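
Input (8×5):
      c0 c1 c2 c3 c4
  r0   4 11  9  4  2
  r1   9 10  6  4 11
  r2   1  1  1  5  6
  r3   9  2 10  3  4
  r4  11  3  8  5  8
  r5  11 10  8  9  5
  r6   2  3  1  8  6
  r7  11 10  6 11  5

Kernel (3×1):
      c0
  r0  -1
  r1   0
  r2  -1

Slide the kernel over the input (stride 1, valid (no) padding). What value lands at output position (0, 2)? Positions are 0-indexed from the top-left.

The receptive field on the input at this output position is [9 / 6 / 1]. Elementwise product with the kernel and sum: 9·-1 + 1·-1.

-10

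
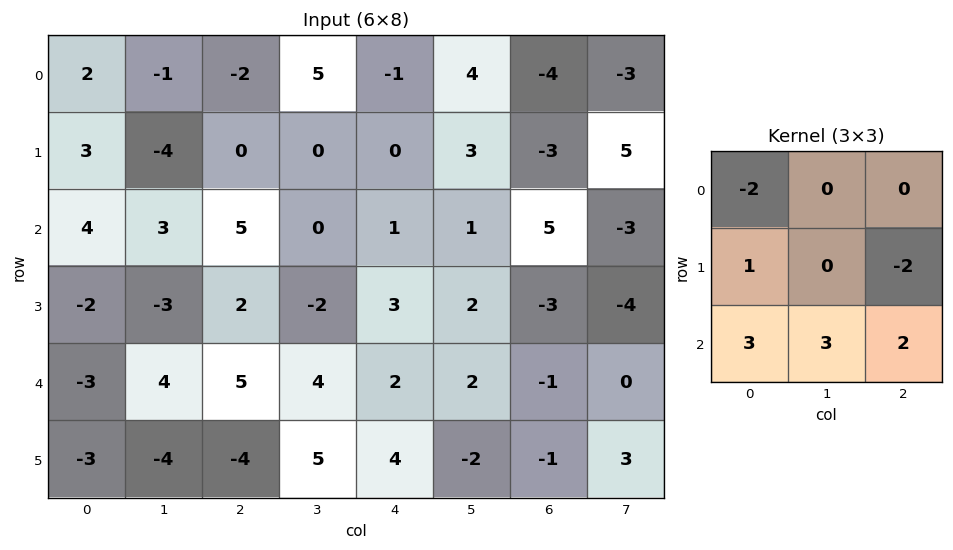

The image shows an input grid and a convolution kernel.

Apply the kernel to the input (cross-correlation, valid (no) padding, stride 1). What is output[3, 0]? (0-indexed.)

-38

The receptive field on the input at this output position is [-2 -3 2 / -3 4 5 / -3 -4 -4]. Elementwise product with the kernel and sum: -2·-2 + -3·1 + 5·-2 + -3·3 + -4·3 + -4·2.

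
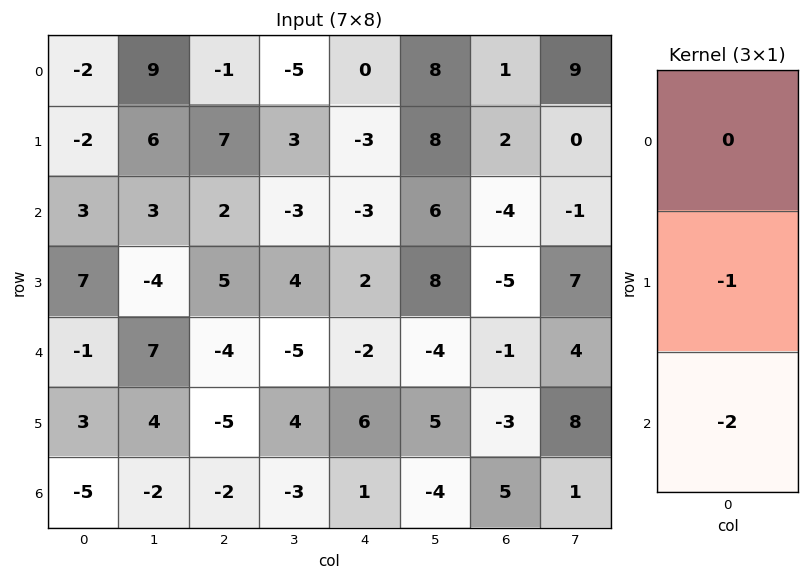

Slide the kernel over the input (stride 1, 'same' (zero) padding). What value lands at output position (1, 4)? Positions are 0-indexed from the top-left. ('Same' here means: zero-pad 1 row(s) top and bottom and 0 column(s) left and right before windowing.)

9

The receptive field on the zero-padded input at this output position is [0 / -3 / -3]. Elementwise product with the kernel and sum: -3·-1 + -3·-2.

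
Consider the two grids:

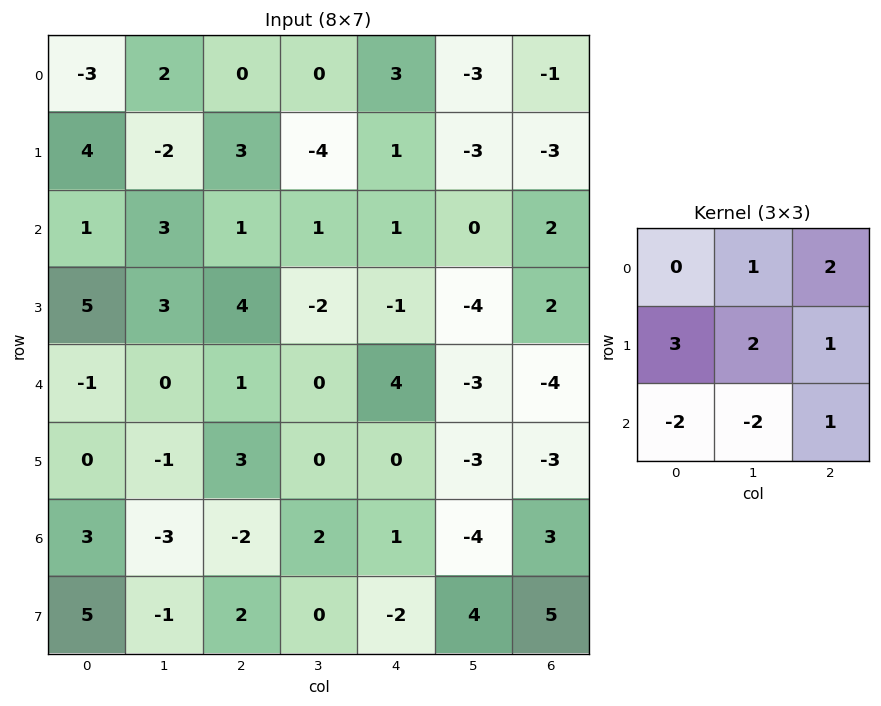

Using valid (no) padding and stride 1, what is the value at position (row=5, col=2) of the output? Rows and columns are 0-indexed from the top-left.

-7

The receptive field on the input at this output position is [3 0 0 / -2 2 1 / 2 0 -2]. Elementwise product with the kernel and sum: 0·1 + 0·2 + -2·3 + 2·2 + 1·1 + 2·-2 + 0·-2 + -2·1.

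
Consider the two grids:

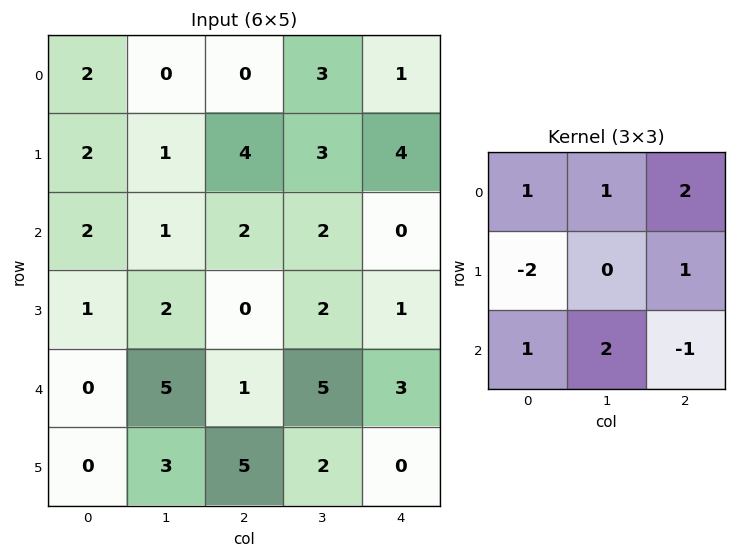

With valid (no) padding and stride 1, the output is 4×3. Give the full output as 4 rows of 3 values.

4 10 7
14 11 14
14 7 13
5 12 14

Output[0,0]: The receptive field on the input at this output position is [2 0 0 / 2 1 4 / 2 1 2]. Elementwise product with the kernel and sum: 2·1 + 0·1 + 0·2 + 2·-2 + 4·1 + 2·1 + 1·2 + 2·-1.
Output[0,1]: The receptive field on the input at this output position is [0 0 3 / 1 4 3 / 1 2 2]. Elementwise product with the kernel and sum: 0·1 + 0·1 + 3·2 + 1·-2 + 3·1 + 1·1 + 2·2 + 2·-1.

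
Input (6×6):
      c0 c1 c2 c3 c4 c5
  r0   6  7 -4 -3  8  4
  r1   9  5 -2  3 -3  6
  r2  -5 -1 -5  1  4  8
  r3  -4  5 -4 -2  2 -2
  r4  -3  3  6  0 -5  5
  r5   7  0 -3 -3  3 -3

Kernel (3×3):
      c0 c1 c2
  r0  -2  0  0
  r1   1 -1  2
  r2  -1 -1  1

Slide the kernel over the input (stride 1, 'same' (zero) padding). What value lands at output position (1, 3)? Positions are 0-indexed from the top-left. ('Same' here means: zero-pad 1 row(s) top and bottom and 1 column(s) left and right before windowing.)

5

The receptive field on the zero-padded input at this output position is [-4 -3 8 / -2 3 -3 / -5 1 4]. Elementwise product with the kernel and sum: -4·-2 + -2·1 + 3·-1 + -3·2 + -5·-1 + 1·-1 + 4·1.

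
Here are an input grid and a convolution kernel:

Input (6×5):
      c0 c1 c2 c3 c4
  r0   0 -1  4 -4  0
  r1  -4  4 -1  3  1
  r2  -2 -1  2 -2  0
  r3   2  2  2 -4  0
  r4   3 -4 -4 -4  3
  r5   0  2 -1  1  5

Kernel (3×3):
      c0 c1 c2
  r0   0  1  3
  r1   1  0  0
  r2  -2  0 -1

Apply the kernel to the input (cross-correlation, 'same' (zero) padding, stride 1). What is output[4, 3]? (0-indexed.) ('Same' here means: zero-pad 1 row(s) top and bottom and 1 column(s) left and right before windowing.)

-11

The receptive field on the zero-padded input at this output position is [2 -4 0 / -4 -4 3 / -1 1 5]. Elementwise product with the kernel and sum: -4·1 + 0·3 + -4·1 + -1·-2 + 5·-1.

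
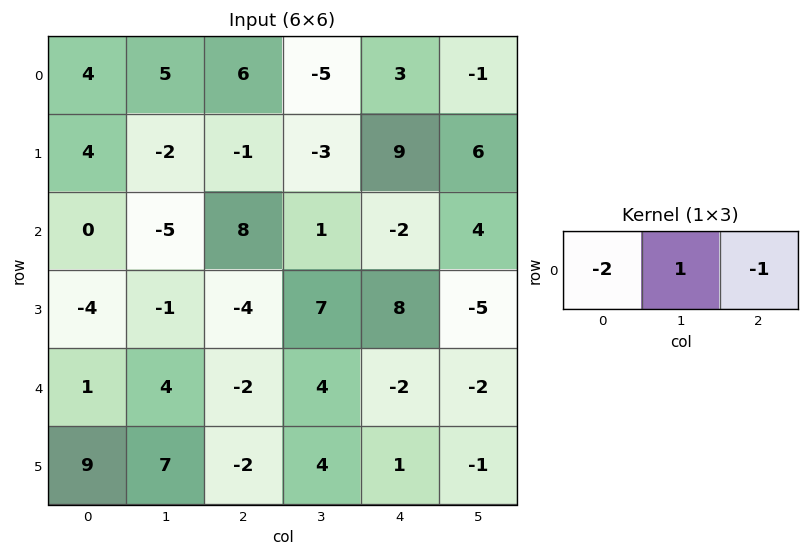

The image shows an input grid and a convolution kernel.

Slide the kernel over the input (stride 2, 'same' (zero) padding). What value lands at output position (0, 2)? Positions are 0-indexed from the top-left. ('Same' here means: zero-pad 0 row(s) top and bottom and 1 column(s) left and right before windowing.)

14

The receptive field on the zero-padded input at this output position is [-5 3 -1]. Elementwise product with the kernel and sum: -5·-2 + 3·1 + -1·-1.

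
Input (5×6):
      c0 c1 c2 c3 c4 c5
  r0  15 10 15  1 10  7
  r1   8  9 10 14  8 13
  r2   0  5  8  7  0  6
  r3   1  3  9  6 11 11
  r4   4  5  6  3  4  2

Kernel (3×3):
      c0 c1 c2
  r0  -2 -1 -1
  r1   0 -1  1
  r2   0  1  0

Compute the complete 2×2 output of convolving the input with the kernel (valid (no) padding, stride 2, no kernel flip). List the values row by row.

Output[0,0]: The receptive field on the input at this output position is [15 10 15 / 8 9 10 / 0 5 8]. Elementwise product with the kernel and sum: 15·-2 + 10·-1 + 15·-1 + 9·-1 + 10·1 + 5·1.
Output[0,1]: The receptive field on the input at this output position is [15 1 10 / 10 14 8 / 8 7 0]. Elementwise product with the kernel and sum: 15·-2 + 1·-1 + 10·-1 + 14·-1 + 8·1 + 7·1.

-49 -40
-2 -15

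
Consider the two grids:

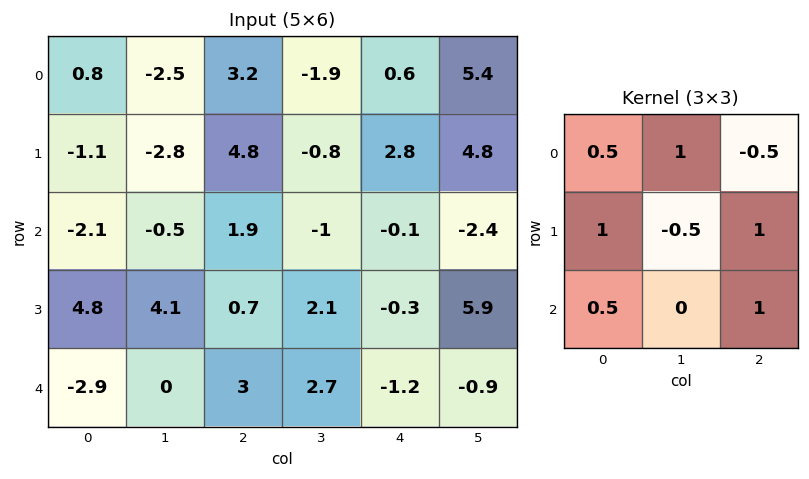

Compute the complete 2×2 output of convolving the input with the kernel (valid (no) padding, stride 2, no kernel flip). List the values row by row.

2.25 8.25
2.5 -0.35

Output[0,0]: The receptive field on the input at this output position is [0.8 -2.5 3.2 / -1.1 -2.8 4.8 / -2.1 -0.5 1.9]. Elementwise product with the kernel and sum: 0.8·0.5 + -2.5·1 + 3.2·-0.5 + -1.1·1 + -2.8·-0.5 + 4.8·1 + -2.1·0.5 + 1.9·1.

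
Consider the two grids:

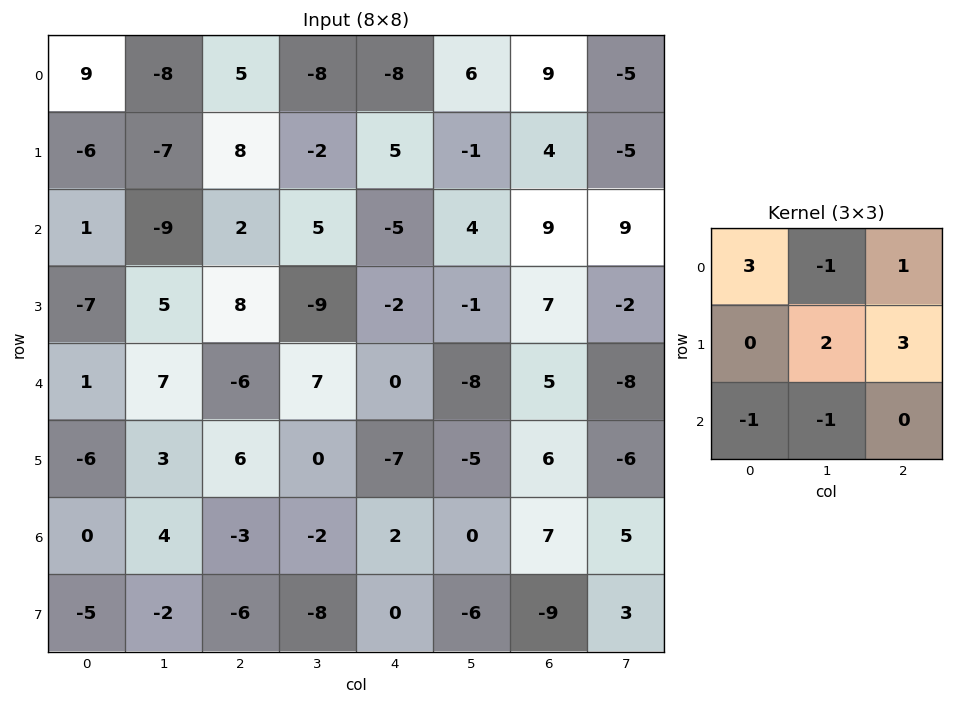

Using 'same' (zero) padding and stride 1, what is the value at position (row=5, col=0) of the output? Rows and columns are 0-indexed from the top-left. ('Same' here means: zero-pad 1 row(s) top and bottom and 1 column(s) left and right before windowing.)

3

The receptive field on the zero-padded input at this output position is [0 1 7 / 0 -6 3 / 0 0 4]. Elementwise product with the kernel and sum: 0·3 + 1·-1 + 7·1 + -6·2 + 3·3 + 0·-1 + 0·-1.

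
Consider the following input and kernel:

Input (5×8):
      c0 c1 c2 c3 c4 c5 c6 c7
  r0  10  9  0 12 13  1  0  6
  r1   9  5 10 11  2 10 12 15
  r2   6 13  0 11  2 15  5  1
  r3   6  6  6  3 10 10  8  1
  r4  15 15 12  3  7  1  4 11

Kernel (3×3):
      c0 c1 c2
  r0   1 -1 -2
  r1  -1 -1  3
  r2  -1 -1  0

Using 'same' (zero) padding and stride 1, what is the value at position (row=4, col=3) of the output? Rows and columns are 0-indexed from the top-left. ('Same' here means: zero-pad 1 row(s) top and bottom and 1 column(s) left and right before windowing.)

-11

The receptive field on the zero-padded input at this output position is [6 3 10 / 12 3 7 / 0 0 0]. Elementwise product with the kernel and sum: 6·1 + 3·-1 + 10·-2 + 12·-1 + 3·-1 + 7·3 + 0·-1 + 0·-1.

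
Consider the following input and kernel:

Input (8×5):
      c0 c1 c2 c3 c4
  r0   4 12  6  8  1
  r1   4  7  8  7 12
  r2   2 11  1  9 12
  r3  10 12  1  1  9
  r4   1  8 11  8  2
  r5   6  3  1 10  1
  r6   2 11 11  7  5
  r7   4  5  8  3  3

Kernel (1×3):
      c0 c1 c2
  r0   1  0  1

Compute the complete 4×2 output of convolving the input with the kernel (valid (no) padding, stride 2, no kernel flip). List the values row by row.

10 7
3 13
12 13
13 16

Output[0,0]: The receptive field on the input at this output position is [4 12 6]. Elementwise product with the kernel and sum: 4·1 + 6·1.
Output[0,1]: The receptive field on the input at this output position is [6 8 1]. Elementwise product with the kernel and sum: 6·1 + 1·1.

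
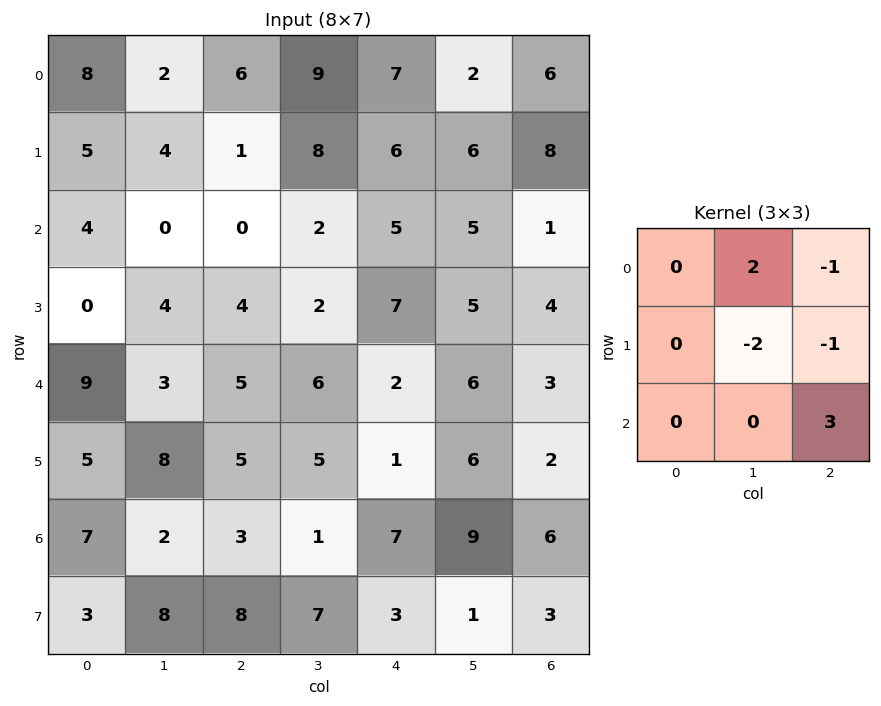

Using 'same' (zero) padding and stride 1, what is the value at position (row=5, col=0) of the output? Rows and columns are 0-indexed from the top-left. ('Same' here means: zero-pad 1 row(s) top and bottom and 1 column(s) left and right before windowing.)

The receptive field on the zero-padded input at this output position is [0 9 3 / 0 5 8 / 0 7 2]. Elementwise product with the kernel and sum: 9·2 + 3·-1 + 5·-2 + 8·-1 + 2·3.

3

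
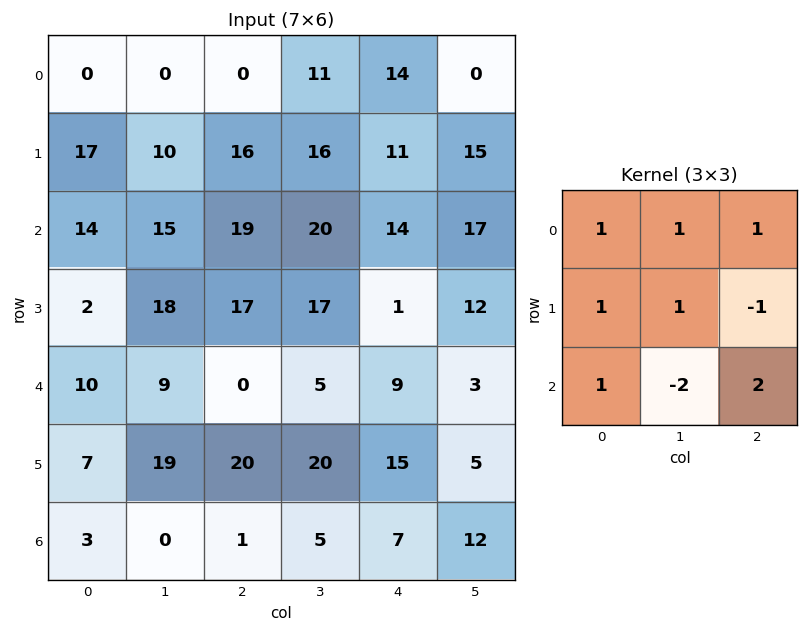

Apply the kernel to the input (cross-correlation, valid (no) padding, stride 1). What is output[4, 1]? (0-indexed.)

41

The receptive field on the input at this output position is [9 0 5 / 19 20 20 / 0 1 5]. Elementwise product with the kernel and sum: 9·1 + 0·1 + 5·1 + 19·1 + 20·1 + 20·-1 + 0·1 + 1·-2 + 5·2.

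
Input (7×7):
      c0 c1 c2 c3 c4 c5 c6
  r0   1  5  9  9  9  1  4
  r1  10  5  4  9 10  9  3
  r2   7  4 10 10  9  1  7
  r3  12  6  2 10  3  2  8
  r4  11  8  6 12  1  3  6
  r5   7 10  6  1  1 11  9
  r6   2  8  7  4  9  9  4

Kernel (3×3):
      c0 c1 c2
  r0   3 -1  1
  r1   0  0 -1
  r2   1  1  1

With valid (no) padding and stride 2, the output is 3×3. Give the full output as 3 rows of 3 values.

Output[0,0]: The receptive field on the input at this output position is [1 5 9 / 10 5 4 / 7 4 10]. Elementwise product with the kernel and sum: 1·3 + 5·-1 + 9·1 + 4·-1 + 7·1 + 4·1 + 10·1.
Output[0,1]: The receptive field on the input at this output position is [9 9 9 / 4 9 10 / 10 10 9]. Elementwise product with the kernel and sum: 9·3 + 9·-1 + 9·1 + 10·-1 + 10·1 + 10·1 + 9·1.

24 46 44
50 45 35
42 26 19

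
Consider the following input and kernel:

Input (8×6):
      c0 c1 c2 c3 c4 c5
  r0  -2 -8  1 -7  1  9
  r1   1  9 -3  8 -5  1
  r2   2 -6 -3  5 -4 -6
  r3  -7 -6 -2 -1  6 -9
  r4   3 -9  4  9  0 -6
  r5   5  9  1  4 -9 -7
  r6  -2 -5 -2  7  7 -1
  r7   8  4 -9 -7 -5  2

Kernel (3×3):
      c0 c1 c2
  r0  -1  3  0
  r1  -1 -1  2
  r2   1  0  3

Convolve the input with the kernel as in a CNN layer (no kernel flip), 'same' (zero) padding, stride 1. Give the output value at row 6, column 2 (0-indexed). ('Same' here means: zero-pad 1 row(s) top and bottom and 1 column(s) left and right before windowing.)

-2

The receptive field on the zero-padded input at this output position is [9 1 4 / -5 -2 7 / 4 -9 -7]. Elementwise product with the kernel and sum: 9·-1 + 1·3 + -5·-1 + -2·-1 + 7·2 + 4·1 + -7·3.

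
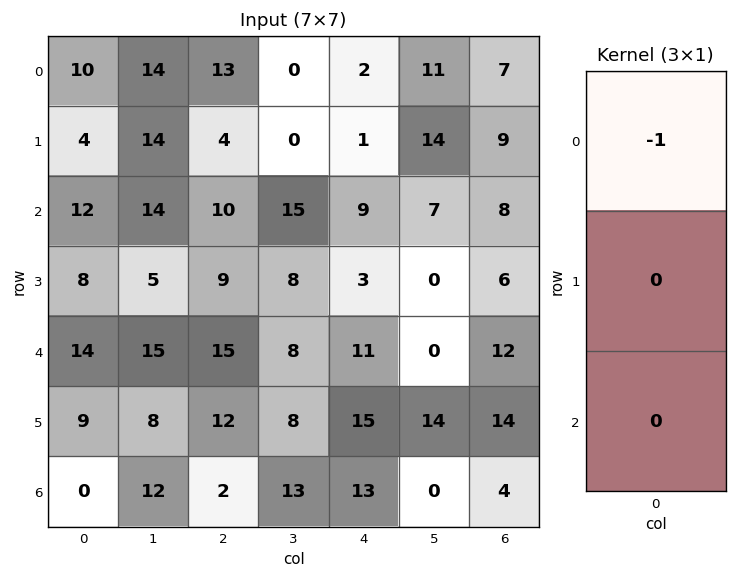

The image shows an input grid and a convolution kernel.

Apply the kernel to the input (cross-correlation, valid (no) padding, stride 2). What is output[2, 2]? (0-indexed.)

-11

The receptive field on the input at this output position is [11 / 15 / 13]. Elementwise product with the kernel and sum: 11·-1.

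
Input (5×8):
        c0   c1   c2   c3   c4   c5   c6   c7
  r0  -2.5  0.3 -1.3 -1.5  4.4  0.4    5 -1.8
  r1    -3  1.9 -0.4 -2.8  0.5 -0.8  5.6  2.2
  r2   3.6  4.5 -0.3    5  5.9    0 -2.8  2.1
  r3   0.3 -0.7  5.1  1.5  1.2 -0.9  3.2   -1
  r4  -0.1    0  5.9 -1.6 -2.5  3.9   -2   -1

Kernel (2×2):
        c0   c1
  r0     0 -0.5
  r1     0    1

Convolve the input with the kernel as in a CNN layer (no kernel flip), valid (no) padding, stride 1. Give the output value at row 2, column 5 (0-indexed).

The receptive field on the input at this output position is [0 -2.8 / -0.9 3.2]. Elementwise product with the kernel and sum: -2.8·-0.5 + 3.2·1.

4.6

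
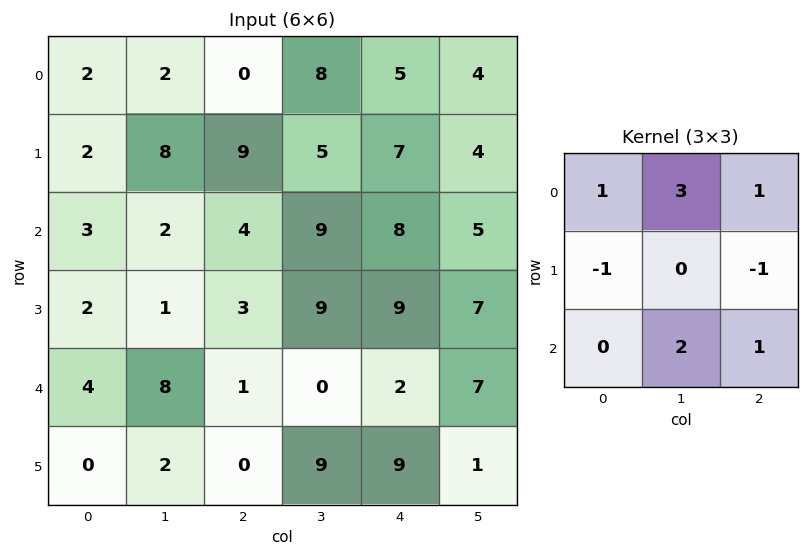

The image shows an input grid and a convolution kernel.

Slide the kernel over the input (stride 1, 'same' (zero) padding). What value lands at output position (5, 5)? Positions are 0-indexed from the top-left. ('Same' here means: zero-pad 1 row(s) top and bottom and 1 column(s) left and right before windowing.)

The receptive field on the zero-padded input at this output position is [2 7 0 / 9 1 0 / 0 0 0]. Elementwise product with the kernel and sum: 2·1 + 7·3 + 0·1 + 9·-1 + 0·-1 + 0·2 + 0·1.

14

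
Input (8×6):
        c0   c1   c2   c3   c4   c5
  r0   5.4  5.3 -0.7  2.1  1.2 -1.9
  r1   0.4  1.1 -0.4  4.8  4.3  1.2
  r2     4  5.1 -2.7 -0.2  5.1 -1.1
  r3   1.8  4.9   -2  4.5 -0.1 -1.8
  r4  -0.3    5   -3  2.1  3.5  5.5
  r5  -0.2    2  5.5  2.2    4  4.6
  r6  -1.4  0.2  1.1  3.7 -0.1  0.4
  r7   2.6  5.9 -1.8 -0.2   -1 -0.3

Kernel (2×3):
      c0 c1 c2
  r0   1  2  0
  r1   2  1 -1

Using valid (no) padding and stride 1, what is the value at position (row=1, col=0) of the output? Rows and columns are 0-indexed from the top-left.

18.4

The receptive field on the input at this output position is [0.4 1.1 -0.4 / 4 5.1 -2.7]. Elementwise product with the kernel and sum: 0.4·1 + 1.1·2 + 4·2 + 5.1·1 + -2.7·-1.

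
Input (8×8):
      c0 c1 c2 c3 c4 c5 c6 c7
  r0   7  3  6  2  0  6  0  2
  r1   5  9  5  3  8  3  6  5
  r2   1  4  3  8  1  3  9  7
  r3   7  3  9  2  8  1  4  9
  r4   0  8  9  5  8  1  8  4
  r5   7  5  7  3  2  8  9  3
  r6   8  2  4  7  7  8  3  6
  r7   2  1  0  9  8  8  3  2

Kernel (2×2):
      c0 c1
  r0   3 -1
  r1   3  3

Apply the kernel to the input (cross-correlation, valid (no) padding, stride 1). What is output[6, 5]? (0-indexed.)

54

The receptive field on the input at this output position is [8 3 / 8 3]. Elementwise product with the kernel and sum: 8·3 + 3·-1 + 8·3 + 3·3.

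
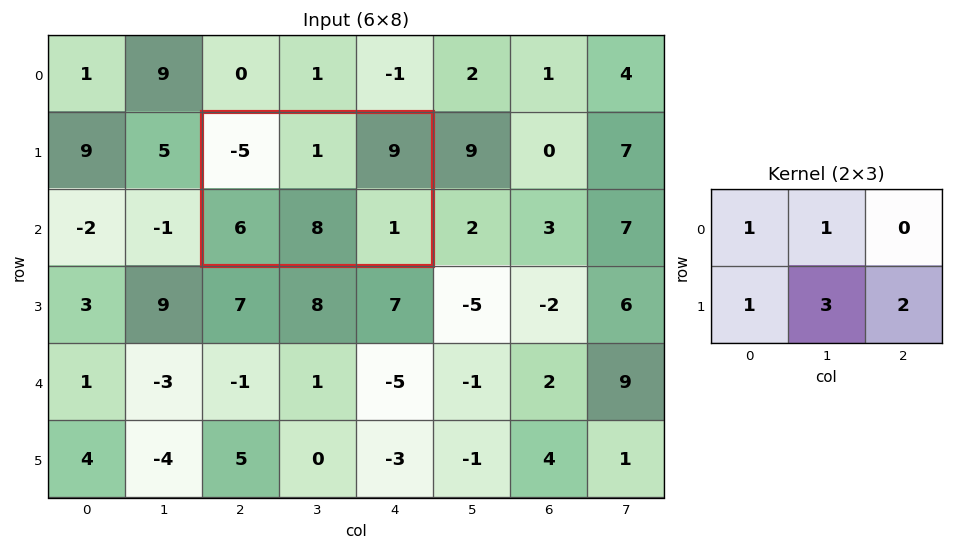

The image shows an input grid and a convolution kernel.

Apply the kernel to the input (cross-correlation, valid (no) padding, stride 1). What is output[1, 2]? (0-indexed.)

The receptive field on the input at this output position is [-5 1 9 / 6 8 1]. Elementwise product with the kernel and sum: -5·1 + 1·1 + 6·1 + 8·3 + 1·2.

28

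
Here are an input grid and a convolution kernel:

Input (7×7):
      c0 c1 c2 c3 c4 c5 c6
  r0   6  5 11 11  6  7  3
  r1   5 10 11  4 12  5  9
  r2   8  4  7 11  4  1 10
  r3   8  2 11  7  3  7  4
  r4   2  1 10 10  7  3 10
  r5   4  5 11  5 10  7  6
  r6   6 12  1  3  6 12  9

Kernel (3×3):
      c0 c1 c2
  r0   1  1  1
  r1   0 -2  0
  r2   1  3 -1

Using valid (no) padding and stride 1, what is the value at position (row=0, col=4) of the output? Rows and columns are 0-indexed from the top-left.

3

The receptive field on the input at this output position is [6 7 3 / 12 5 9 / 4 1 10]. Elementwise product with the kernel and sum: 6·1 + 7·1 + 3·1 + 5·-2 + 4·1 + 1·3 + 10·-1.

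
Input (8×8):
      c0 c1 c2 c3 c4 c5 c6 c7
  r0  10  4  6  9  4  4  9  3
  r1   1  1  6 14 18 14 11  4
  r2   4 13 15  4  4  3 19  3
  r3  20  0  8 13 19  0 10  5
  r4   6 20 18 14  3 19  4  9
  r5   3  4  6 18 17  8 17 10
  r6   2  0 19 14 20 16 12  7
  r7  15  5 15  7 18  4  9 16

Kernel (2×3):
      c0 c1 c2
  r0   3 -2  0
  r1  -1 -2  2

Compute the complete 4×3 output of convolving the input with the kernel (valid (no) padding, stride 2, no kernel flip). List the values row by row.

Output[0,0]: The receptive field on the input at this output position is [10 4 6 / 1 1 6]. Elementwise product with the kernel and sum: 10·3 + 4·-2 + 1·-1 + 1·-2 + 6·2.
Output[0,1]: The receptive field on the input at this output position is [6 9 4 / 6 14 18]. Elementwise product with the kernel and sum: 6·3 + 9·-2 + 6·-1 + 14·-2 + 18·2.

31 2 -20
-18 41 7
-21 18 -28
11 36 20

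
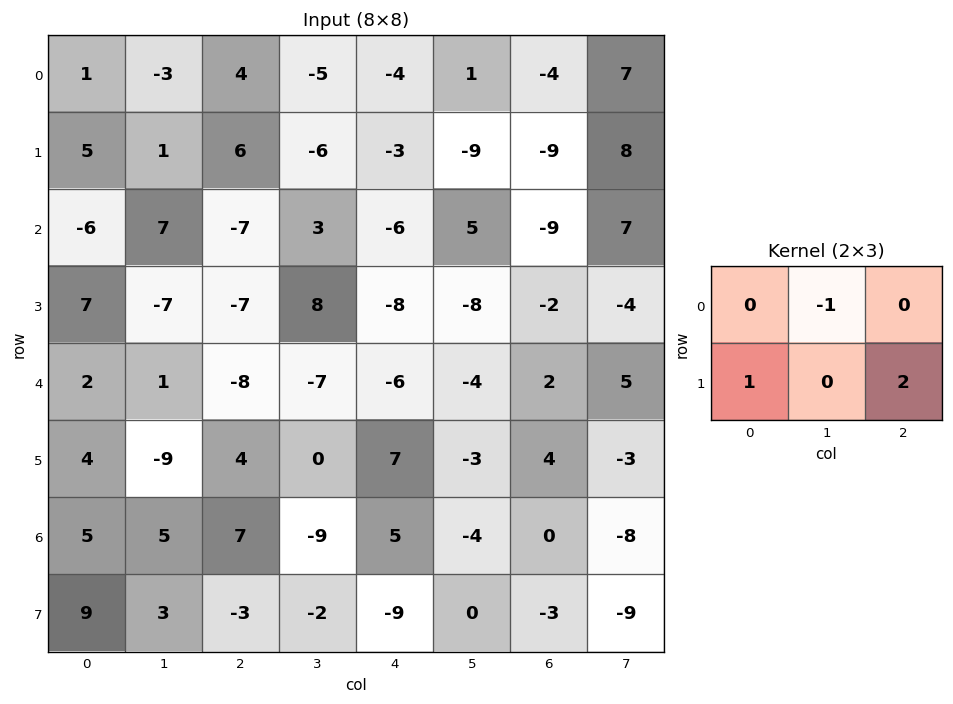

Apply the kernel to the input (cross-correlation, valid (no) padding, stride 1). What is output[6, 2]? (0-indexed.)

The receptive field on the input at this output position is [7 -9 5 / -3 -2 -9]. Elementwise product with the kernel and sum: -9·-1 + -3·1 + -9·2.

-12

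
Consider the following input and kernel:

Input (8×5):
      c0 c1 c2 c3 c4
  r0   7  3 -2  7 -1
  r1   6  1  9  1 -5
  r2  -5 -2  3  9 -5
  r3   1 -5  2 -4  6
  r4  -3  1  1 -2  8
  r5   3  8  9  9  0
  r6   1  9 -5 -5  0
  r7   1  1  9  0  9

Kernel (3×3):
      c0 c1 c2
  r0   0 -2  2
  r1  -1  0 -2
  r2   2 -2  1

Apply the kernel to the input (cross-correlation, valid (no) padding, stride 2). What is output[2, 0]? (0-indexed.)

The receptive field on the input at this output position is [-3 1 1 / 3 8 9 / 1 9 -5]. Elementwise product with the kernel and sum: 1·-2 + 1·2 + 3·-1 + 9·-2 + 1·2 + 9·-2 + -5·1.

-42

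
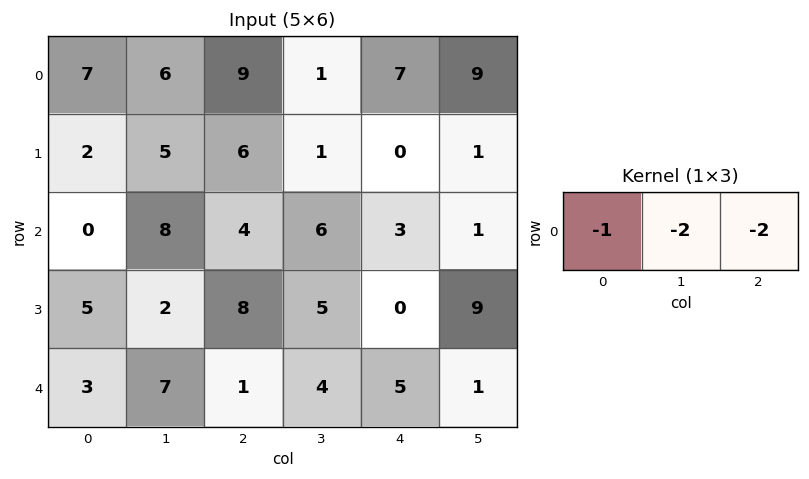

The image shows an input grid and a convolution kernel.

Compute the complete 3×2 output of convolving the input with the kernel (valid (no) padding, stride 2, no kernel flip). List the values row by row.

-37 -25
-24 -22
-19 -19

Output[0,0]: The receptive field on the input at this output position is [7 6 9]. Elementwise product with the kernel and sum: 7·-1 + 6·-2 + 9·-2.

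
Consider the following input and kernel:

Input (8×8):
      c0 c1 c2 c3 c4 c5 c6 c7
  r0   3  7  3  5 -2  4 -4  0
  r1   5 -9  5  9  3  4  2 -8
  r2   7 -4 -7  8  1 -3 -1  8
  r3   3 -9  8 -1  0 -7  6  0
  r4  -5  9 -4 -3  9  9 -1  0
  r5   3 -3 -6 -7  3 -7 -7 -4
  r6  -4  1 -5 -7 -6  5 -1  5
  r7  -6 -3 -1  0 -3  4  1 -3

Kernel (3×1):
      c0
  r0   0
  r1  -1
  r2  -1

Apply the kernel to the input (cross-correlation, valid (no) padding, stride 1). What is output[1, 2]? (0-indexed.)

The receptive field on the input at this output position is [5 / -7 / 8]. Elementwise product with the kernel and sum: -7·-1 + 8·-1.

-1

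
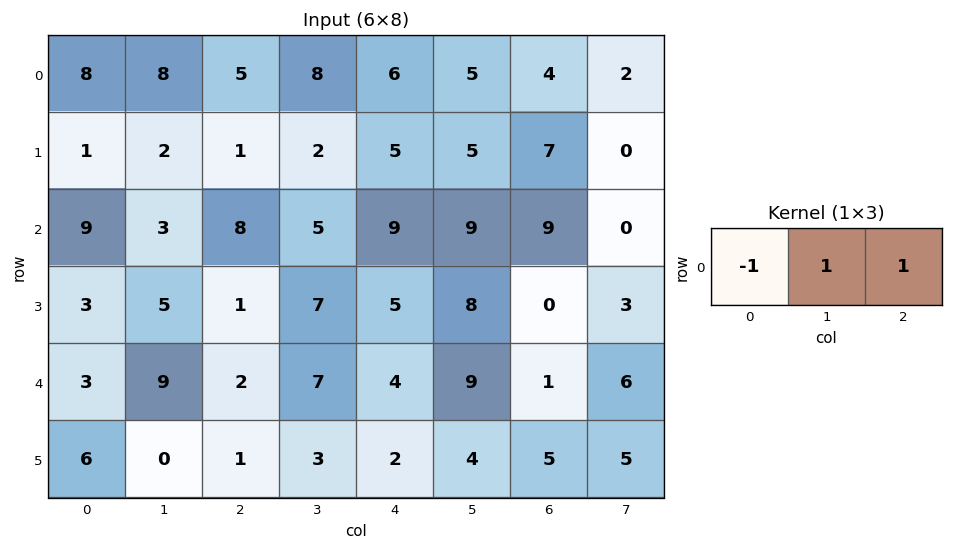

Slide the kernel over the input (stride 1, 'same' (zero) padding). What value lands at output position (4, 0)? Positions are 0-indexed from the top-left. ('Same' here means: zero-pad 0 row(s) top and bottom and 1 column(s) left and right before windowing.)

The receptive field on the zero-padded input at this output position is [0 3 9]. Elementwise product with the kernel and sum: 0·-1 + 3·1 + 9·1.

12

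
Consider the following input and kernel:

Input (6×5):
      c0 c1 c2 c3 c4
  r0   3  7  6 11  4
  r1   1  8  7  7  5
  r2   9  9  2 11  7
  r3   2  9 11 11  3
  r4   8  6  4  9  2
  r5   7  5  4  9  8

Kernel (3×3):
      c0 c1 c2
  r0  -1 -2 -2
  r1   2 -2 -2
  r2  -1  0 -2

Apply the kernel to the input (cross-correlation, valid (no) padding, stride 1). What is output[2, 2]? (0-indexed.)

-52

The receptive field on the input at this output position is [2 11 7 / 11 11 3 / 4 9 2]. Elementwise product with the kernel and sum: 2·-1 + 11·-2 + 7·-2 + 11·2 + 11·-2 + 3·-2 + 4·-1 + 2·-2.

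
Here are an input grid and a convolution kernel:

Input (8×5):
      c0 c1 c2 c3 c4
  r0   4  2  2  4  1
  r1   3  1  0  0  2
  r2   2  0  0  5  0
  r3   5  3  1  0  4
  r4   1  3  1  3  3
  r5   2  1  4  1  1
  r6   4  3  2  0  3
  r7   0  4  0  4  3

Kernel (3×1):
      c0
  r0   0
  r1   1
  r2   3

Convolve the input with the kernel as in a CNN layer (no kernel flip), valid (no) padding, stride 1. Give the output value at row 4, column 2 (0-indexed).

10

The receptive field on the input at this output position is [1 / 4 / 2]. Elementwise product with the kernel and sum: 4·1 + 2·3.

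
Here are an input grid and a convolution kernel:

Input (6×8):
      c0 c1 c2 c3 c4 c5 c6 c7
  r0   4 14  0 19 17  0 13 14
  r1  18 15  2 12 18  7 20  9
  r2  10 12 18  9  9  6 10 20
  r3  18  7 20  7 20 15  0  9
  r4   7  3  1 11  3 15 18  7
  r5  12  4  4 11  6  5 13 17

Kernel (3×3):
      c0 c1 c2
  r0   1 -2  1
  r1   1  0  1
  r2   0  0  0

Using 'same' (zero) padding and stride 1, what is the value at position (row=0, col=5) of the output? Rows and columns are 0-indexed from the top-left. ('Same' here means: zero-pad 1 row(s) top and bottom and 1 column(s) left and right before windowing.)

30

The receptive field on the zero-padded input at this output position is [0 0 0 / 17 0 13 / 18 7 20]. Elementwise product with the kernel and sum: 0·1 + 0·-2 + 0·1 + 17·1 + 13·1.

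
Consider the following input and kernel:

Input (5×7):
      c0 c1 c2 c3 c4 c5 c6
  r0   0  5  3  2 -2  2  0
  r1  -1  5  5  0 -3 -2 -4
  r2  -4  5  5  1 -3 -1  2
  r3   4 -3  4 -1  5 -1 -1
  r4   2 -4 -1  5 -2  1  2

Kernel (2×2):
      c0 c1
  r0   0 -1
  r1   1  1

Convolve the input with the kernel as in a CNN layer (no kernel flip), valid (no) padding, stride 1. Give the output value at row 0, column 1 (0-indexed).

7

The receptive field on the input at this output position is [5 3 / 5 5]. Elementwise product with the kernel and sum: 3·-1 + 5·1 + 5·1.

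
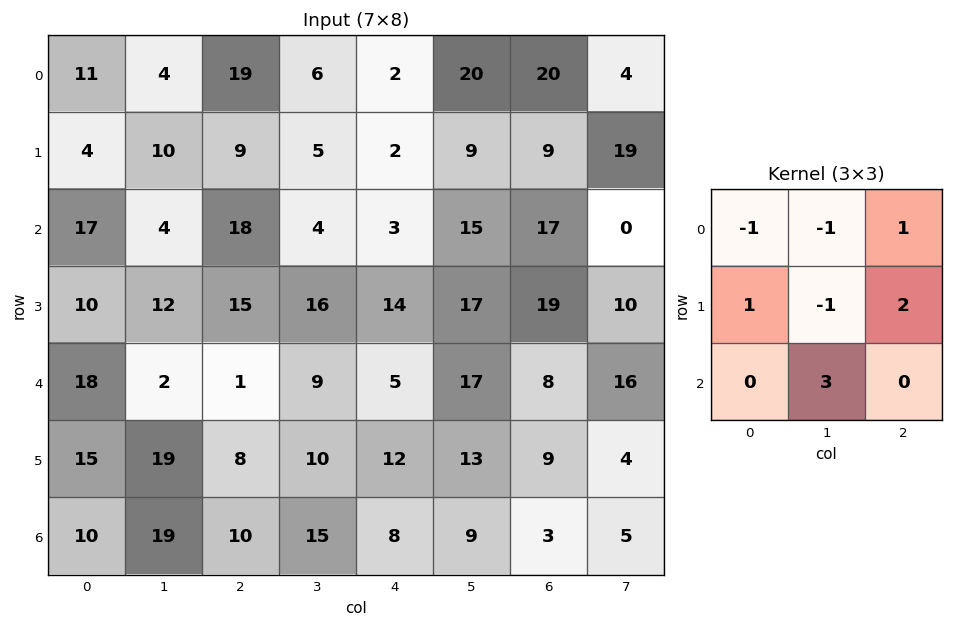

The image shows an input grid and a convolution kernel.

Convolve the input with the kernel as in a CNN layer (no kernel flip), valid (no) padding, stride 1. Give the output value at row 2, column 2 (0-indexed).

35

The receptive field on the input at this output position is [18 4 3 / 15 16 14 / 1 9 5]. Elementwise product with the kernel and sum: 18·-1 + 4·-1 + 3·1 + 15·1 + 16·-1 + 14·2 + 9·3.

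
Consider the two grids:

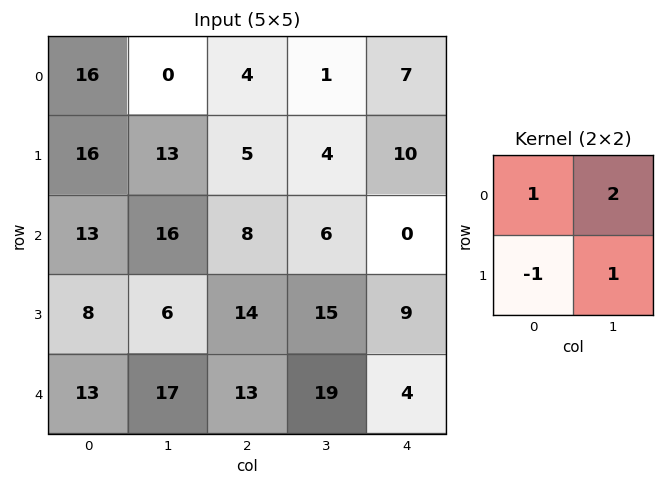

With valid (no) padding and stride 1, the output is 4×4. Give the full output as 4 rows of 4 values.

13 0 5 21
45 15 11 18
43 40 21 0
24 30 50 18

Output[0,0]: The receptive field on the input at this output position is [16 0 / 16 13]. Elementwise product with the kernel and sum: 16·1 + 0·2 + 16·-1 + 13·1.
Output[0,1]: The receptive field on the input at this output position is [0 4 / 13 5]. Elementwise product with the kernel and sum: 0·1 + 4·2 + 13·-1 + 5·1.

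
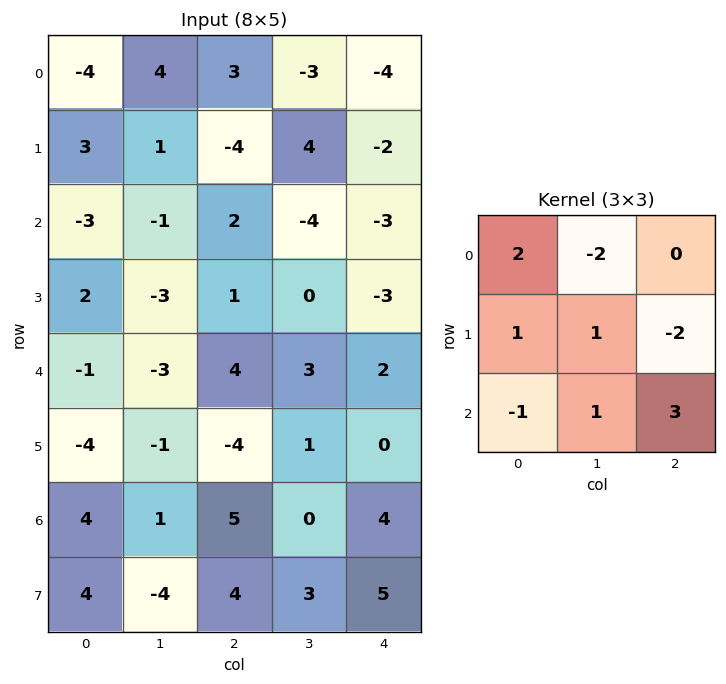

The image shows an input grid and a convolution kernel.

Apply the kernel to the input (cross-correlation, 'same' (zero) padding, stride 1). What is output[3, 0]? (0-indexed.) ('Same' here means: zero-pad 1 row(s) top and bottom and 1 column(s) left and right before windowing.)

4

The receptive field on the zero-padded input at this output position is [0 -3 -1 / 0 2 -3 / 0 -1 -3]. Elementwise product with the kernel and sum: 0·2 + -3·-2 + 0·1 + 2·1 + -3·-2 + 0·-1 + -1·1 + -3·3.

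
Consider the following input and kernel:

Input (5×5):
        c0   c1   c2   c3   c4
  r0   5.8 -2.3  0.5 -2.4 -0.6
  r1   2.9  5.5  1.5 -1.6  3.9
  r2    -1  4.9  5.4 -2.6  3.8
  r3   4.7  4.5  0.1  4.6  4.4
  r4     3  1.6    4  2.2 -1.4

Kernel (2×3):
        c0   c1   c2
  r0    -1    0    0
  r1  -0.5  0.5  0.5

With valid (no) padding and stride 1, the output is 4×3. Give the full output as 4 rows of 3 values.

Output[0,0]: The receptive field on the input at this output position is [5.8 -2.3 0.5 / 2.9 5.5 1.5]. Elementwise product with the kernel and sum: 5.8·-1 + 2.9·-0.5 + 5.5·0.5 + 1.5·0.5.

-3.75 -0.5 -0.1
2.75 -6.55 -3.6
0.95 -4.8 -0.95
-3.4 -2.2 -1.7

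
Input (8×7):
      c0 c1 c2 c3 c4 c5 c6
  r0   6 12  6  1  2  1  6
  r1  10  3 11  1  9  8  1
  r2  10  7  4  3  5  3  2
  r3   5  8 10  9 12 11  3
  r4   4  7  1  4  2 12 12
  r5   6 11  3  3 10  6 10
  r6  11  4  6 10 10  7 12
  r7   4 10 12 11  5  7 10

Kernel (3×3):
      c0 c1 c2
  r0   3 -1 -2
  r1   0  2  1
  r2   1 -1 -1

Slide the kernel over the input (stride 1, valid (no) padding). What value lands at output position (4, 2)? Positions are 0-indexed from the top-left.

-3

The receptive field on the input at this output position is [1 4 2 / 3 3 10 / 6 10 10]. Elementwise product with the kernel and sum: 1·3 + 4·-1 + 2·-2 + 3·2 + 10·1 + 6·1 + 10·-1 + 10·-1.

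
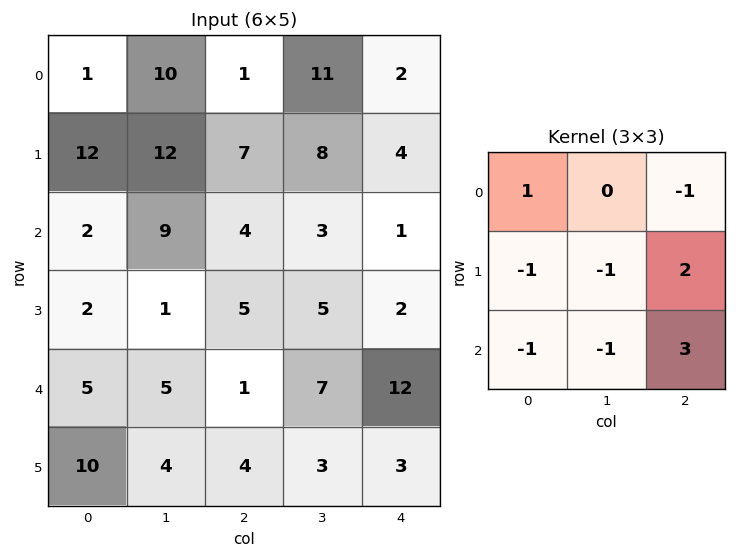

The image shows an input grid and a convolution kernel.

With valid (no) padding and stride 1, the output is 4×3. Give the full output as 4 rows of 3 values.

Output[0,0]: The receptive field on the input at this output position is [1 10 1 / 12 12 7 / 2 9 4]. Elementwise product with the kernel and sum: 1·1 + 1·-1 + 12·-1 + 12·-1 + 7·2 + 2·-1 + 9·-1 + 4·3.
Output[0,1]: The receptive field on the input at this output position is [10 1 11 / 12 7 8 / 9 4 3]. Elementwise product with the kernel and sum: 10·1 + 11·-1 + 12·-1 + 7·-1 + 8·2 + 9·-1 + 4·-1 + 3·3.

-9 -8 -12
14 6 -6
-2 25 25
-13 5 21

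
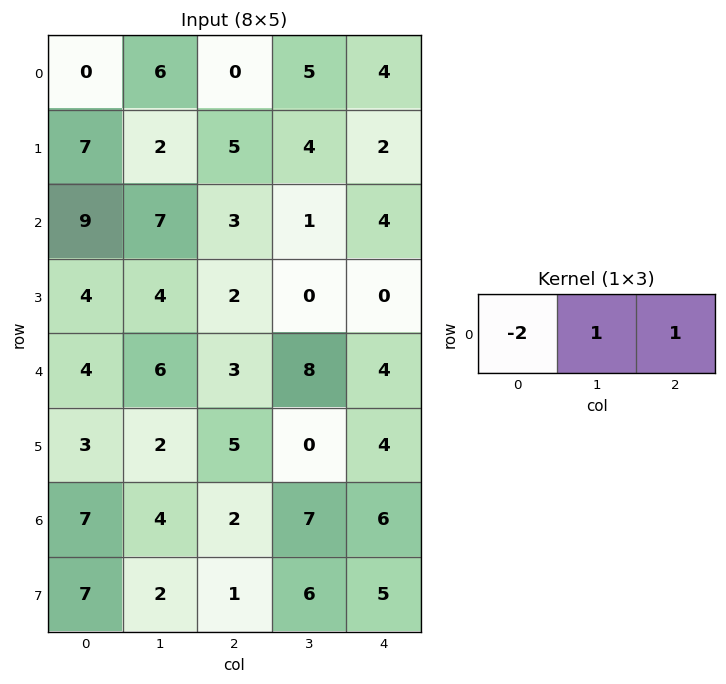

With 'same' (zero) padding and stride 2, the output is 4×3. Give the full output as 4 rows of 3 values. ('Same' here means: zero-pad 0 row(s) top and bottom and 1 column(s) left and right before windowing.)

Output[0,0]: The receptive field on the zero-padded input at this output position is [0 0 6]. Elementwise product with the kernel and sum: 0·-2 + 0·1 + 6·1.
Output[0,1]: The receptive field on the zero-padded input at this output position is [6 0 5]. Elementwise product with the kernel and sum: 6·-2 + 0·1 + 5·1.

6 -7 -6
16 -10 2
10 -1 -12
11 1 -8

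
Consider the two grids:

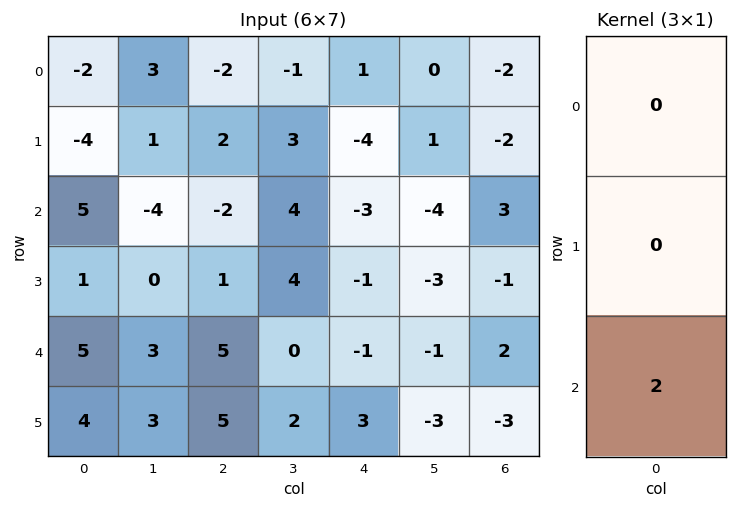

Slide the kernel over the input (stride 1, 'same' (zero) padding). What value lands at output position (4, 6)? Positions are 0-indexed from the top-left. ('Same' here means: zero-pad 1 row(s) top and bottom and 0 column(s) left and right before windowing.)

The receptive field on the zero-padded input at this output position is [-1 / 2 / -3]. Elementwise product with the kernel and sum: -3·2.

-6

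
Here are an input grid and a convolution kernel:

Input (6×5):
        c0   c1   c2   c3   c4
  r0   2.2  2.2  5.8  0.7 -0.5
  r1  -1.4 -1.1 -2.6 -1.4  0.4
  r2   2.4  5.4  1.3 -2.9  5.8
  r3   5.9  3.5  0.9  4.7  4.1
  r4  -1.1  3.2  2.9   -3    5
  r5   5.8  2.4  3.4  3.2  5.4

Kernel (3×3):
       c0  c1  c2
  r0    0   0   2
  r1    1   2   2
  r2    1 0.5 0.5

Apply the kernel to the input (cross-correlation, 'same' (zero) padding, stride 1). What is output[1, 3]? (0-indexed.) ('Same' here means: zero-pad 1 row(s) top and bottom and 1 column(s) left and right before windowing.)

The receptive field on the zero-padded input at this output position is [5.8 0.7 -0.5 / -2.6 -1.4 0.4 / 1.3 -2.9 5.8]. Elementwise product with the kernel and sum: -0.5·2 + -2.6·1 + -1.4·2 + 0.4·2 + 1.3·1 + -2.9·0.5 + 5.8·0.5.

-2.85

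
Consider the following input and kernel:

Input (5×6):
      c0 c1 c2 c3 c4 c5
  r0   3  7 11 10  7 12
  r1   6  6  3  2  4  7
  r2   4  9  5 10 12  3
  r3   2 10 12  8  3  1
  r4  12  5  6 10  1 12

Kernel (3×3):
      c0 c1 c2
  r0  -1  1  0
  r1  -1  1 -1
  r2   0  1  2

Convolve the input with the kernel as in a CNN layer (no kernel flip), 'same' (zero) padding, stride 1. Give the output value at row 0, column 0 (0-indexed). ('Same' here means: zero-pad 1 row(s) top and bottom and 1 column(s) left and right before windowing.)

14

The receptive field on the zero-padded input at this output position is [0 0 0 / 0 3 7 / 0 6 6]. Elementwise product with the kernel and sum: 0·-1 + 0·1 + 0·-1 + 3·1 + 7·-1 + 6·1 + 6·2.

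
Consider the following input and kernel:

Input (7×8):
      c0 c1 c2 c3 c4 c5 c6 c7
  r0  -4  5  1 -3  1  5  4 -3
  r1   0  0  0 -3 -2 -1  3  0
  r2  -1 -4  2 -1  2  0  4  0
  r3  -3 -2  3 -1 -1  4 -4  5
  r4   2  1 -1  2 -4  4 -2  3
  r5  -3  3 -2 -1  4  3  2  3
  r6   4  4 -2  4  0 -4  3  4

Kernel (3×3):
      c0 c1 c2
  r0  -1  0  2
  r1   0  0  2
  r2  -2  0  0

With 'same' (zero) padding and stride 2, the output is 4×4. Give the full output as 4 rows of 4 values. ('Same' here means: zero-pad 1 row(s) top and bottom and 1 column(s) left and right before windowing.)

Output[0,0]: The receptive field on the zero-padded input at this output position is [0 0 0 / 0 -4 5 / 0 0 0]. Elementwise product with the kernel and sum: 0·-1 + 0·2 + 5·2 + 0·-2.

10 -6 16 -4
-8 -4 3 -7
-2 -2 19 6
14 3 -1 11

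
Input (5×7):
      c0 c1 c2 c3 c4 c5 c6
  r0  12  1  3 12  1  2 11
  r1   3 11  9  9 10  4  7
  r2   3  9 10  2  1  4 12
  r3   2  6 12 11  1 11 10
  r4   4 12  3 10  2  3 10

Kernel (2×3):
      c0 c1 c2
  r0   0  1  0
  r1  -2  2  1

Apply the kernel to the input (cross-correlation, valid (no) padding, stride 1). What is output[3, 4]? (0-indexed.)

The receptive field on the input at this output position is [1 11 10 / 2 3 10]. Elementwise product with the kernel and sum: 11·1 + 2·-2 + 3·2 + 10·1.

23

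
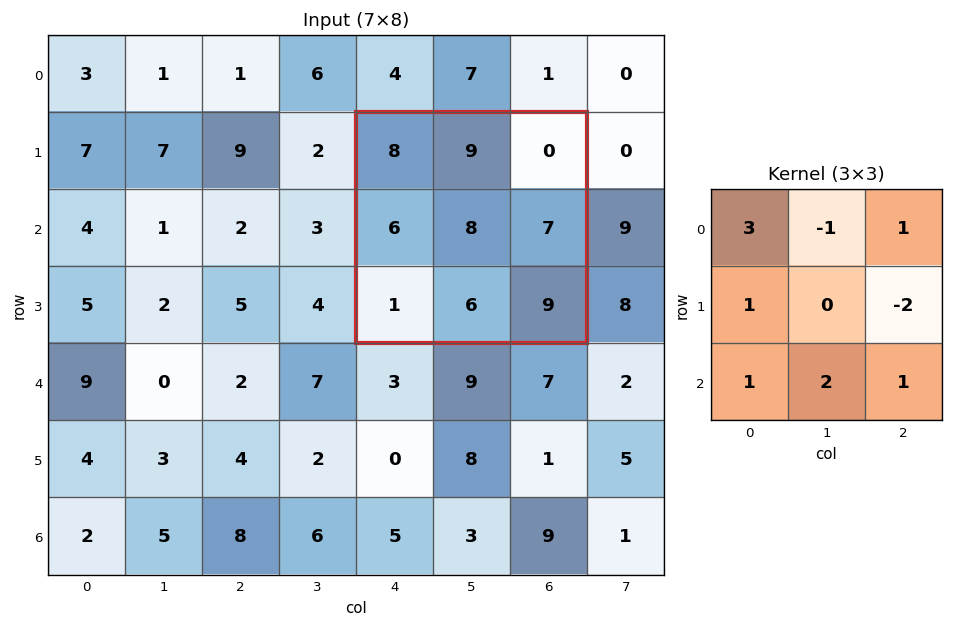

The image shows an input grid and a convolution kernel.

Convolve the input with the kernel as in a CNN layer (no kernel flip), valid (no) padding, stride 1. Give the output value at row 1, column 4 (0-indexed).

The receptive field on the input at this output position is [8 9 0 / 6 8 7 / 1 6 9]. Elementwise product with the kernel and sum: 8·3 + 9·-1 + 0·1 + 6·1 + 7·-2 + 1·1 + 6·2 + 9·1.

29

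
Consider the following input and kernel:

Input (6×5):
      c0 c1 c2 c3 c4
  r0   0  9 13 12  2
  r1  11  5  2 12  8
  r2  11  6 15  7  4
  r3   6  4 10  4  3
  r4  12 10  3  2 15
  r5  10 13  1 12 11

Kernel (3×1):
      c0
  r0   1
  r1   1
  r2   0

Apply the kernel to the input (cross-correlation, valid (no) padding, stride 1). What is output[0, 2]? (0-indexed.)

15

The receptive field on the input at this output position is [13 / 2 / 15]. Elementwise product with the kernel and sum: 13·1 + 2·1.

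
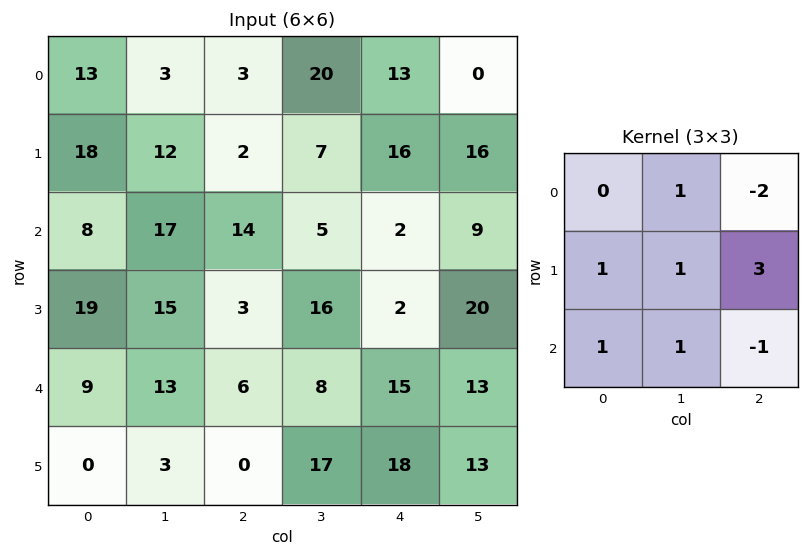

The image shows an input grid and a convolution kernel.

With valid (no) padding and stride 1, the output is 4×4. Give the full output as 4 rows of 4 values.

Output[0,0]: The receptive field on the input at this output position is [13 3 3 / 18 12 2 / 8 17 14]. Elementwise product with the kernel and sum: 3·1 + 3·-2 + 18·1 + 12·1 + 2·3 + 8·1 + 17·1 + 14·-1.
Output[0,1]: The receptive field on the input at this output position is [3 3 20 / 12 2 7 / 17 14 5]. Elementwise product with the kernel and sum: 3·1 + 20·-2 + 12·1 + 2·1 + 7·3 + 17·1 + 14·1 + 5·-1.

44 24 68 82
106 36 17 16
48 81 25 72
52 0 70 46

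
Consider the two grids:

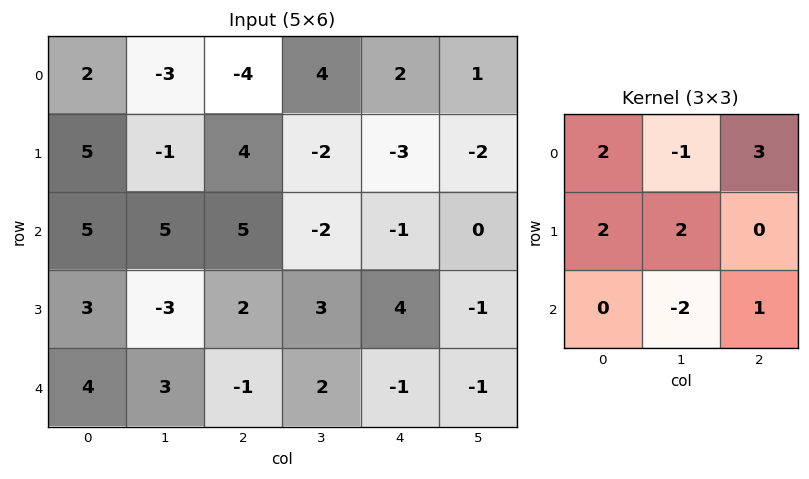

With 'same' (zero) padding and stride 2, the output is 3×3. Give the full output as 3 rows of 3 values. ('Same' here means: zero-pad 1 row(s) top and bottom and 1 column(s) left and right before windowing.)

Output[0,0]: The receptive field on the zero-padded input at this output position is [0 0 0 / 0 2 -3 / 0 5 -1]. Elementwise product with the kernel and sum: 0·2 + 0·-1 + 0·3 + 0·2 + 2·2 + 5·-2 + -1·1.
Output[0,1]: The receptive field on the zero-padded input at this output position is [0 0 0 / -3 -4 4 / -1 4 -2]. Elementwise product with the kernel and sum: 0·2 + 0·-1 + 0·3 + -3·2 + -4·2 + 4·-2 + -2·1.

-7 -24 16
-7 7 -22
-4 5 1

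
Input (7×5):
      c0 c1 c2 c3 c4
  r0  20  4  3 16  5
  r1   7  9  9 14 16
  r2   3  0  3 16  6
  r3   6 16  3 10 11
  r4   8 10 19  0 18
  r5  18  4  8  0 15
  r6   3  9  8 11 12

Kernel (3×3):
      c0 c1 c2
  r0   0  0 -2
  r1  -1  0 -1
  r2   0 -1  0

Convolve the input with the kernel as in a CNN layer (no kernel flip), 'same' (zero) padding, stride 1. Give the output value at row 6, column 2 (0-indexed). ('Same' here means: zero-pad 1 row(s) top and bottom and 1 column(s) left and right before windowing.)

The receptive field on the zero-padded input at this output position is [4 8 0 / 9 8 11 / 0 0 0]. Elementwise product with the kernel and sum: 0·-2 + 9·-1 + 11·-1 + 0·-1.

-20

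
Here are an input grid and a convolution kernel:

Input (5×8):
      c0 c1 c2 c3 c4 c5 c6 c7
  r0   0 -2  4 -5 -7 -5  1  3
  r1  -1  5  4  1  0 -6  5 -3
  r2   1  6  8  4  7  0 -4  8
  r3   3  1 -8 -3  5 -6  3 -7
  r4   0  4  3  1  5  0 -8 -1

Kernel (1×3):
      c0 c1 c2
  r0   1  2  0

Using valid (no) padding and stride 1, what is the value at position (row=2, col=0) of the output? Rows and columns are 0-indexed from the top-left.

The receptive field on the input at this output position is [1 6 8]. Elementwise product with the kernel and sum: 1·1 + 6·2.

13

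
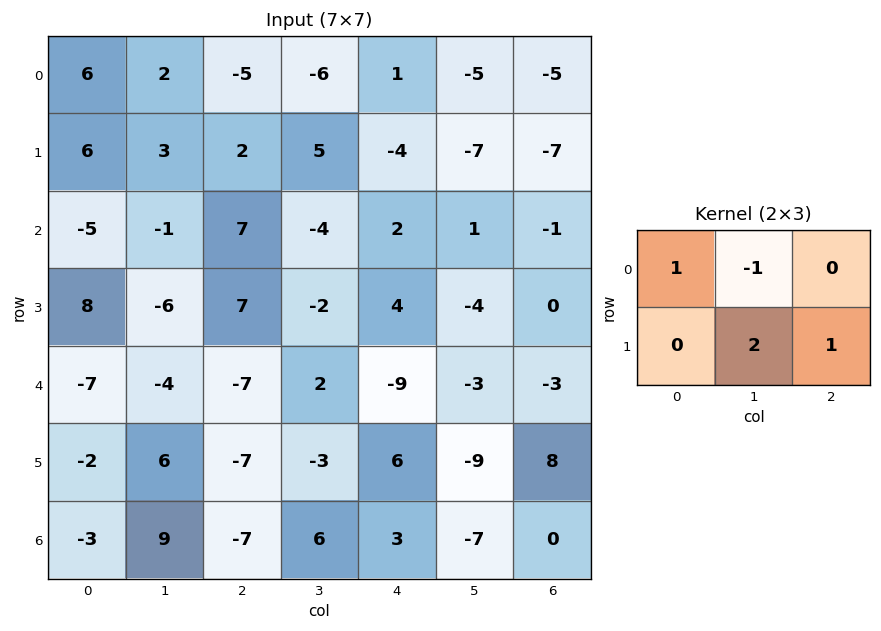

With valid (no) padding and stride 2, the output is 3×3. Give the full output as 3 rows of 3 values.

Output[0,0]: The receptive field on the input at this output position is [6 2 -5 / 6 3 2]. Elementwise product with the kernel and sum: 6·1 + 2·-1 + 3·2 + 2·1.
Output[0,1]: The receptive field on the input at this output position is [-5 -6 1 / 2 5 -4]. Elementwise product with the kernel and sum: -5·1 + -6·-1 + 5·2 + -4·1.

12 7 -15
-9 11 -7
2 -9 -16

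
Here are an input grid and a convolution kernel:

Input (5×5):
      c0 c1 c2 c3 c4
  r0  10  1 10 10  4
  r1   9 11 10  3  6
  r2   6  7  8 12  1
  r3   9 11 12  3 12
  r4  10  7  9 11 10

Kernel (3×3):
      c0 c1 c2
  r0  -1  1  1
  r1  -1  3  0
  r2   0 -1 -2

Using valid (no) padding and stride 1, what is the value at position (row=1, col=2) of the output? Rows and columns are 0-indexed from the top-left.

0

The receptive field on the input at this output position is [10 3 6 / 8 12 1 / 12 3 12]. Elementwise product with the kernel and sum: 10·-1 + 3·1 + 6·1 + 8·-1 + 12·3 + 3·-1 + 12·-2.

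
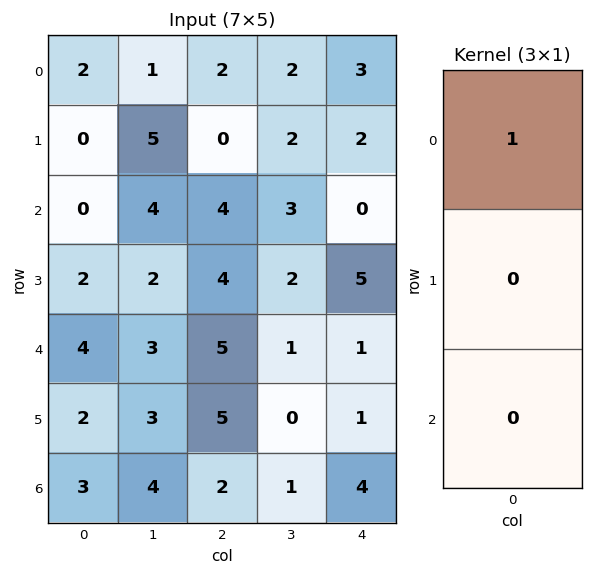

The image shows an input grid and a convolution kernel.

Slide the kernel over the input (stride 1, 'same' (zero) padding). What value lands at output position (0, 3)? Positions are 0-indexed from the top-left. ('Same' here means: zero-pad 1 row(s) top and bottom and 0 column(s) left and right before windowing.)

0

The receptive field on the zero-padded input at this output position is [0 / 2 / 2]. Elementwise product with the kernel and sum: 0·1.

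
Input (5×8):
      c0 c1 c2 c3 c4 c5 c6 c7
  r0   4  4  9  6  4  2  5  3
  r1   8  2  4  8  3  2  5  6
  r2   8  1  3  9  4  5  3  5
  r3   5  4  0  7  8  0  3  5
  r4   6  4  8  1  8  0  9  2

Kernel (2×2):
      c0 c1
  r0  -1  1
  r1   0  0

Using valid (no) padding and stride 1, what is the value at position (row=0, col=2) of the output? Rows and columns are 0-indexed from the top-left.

-3

The receptive field on the input at this output position is [9 6 / 4 8]. Elementwise product with the kernel and sum: 9·-1 + 6·1.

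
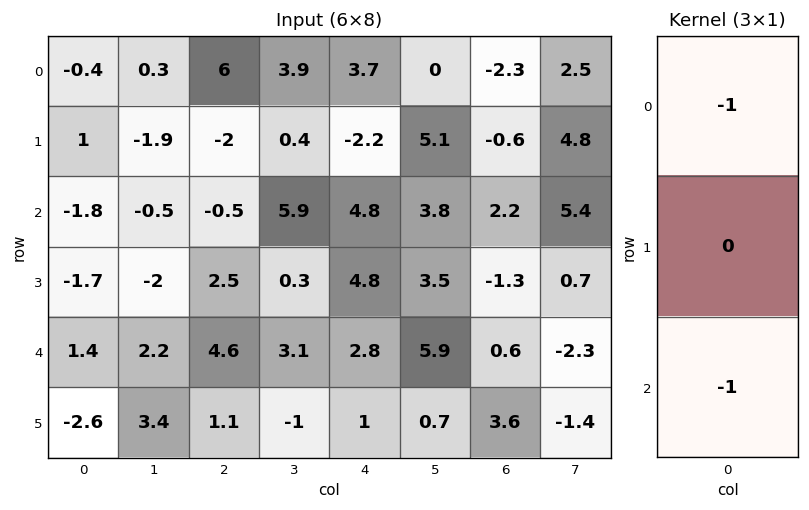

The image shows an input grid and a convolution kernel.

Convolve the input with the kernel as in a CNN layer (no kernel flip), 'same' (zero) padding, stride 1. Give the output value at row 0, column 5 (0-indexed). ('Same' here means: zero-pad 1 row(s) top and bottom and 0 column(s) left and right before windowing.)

-5.1

The receptive field on the zero-padded input at this output position is [0 / 0 / 5.1]. Elementwise product with the kernel and sum: 0·-1 + 5.1·-1.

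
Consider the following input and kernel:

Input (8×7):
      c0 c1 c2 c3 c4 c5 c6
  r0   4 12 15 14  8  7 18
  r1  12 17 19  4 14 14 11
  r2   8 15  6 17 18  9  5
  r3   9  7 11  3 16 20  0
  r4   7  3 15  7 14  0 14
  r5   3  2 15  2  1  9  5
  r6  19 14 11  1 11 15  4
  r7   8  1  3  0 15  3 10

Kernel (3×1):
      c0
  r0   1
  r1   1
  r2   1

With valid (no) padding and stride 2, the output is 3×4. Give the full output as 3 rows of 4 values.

24 40 40 34
24 32 48 19
29 41 26 23

Output[0,0]: The receptive field on the input at this output position is [4 / 12 / 8]. Elementwise product with the kernel and sum: 4·1 + 12·1 + 8·1.
Output[0,1]: The receptive field on the input at this output position is [15 / 19 / 6]. Elementwise product with the kernel and sum: 15·1 + 19·1 + 6·1.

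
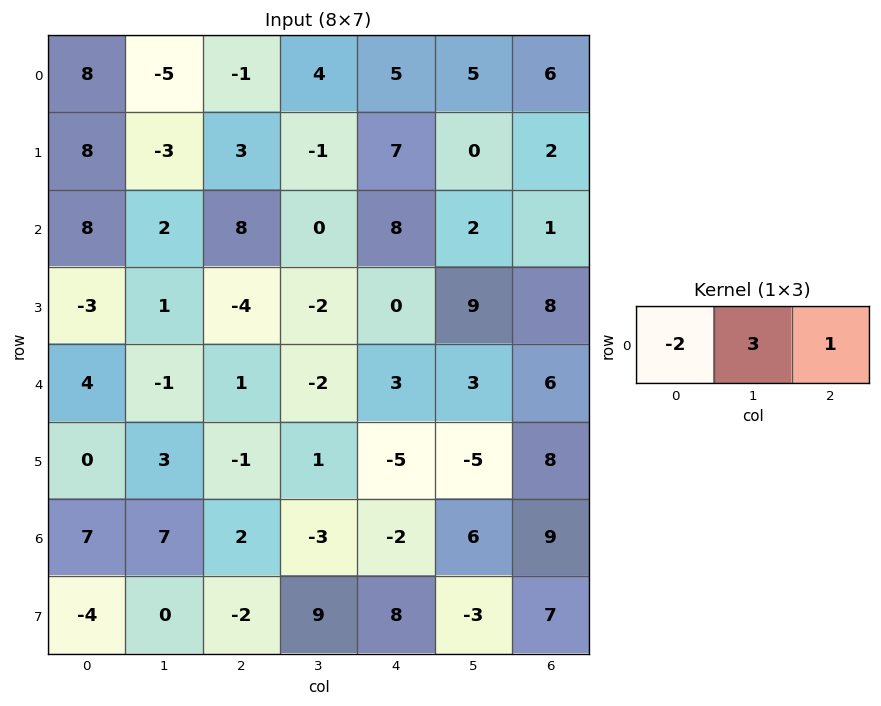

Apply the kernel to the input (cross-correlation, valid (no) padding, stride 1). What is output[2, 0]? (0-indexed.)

The receptive field on the input at this output position is [8 2 8]. Elementwise product with the kernel and sum: 8·-2 + 2·3 + 8·1.

-2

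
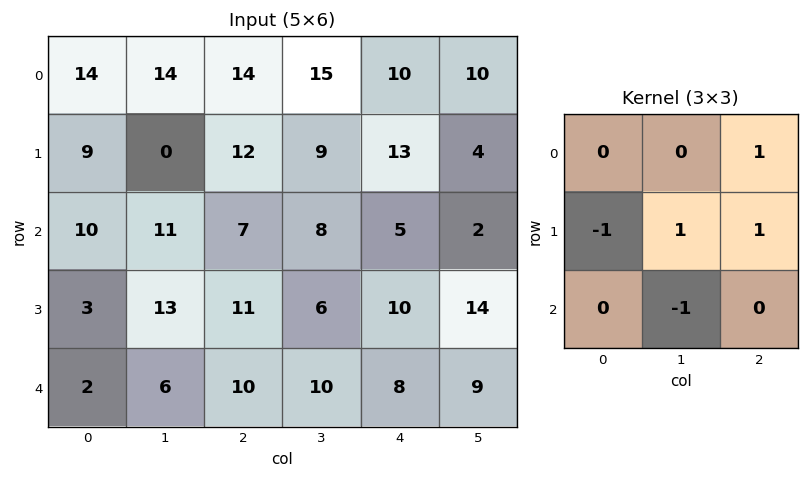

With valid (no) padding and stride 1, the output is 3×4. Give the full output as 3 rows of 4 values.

Output[0,0]: The receptive field on the input at this output position is [14 14 14 / 9 0 12 / 10 11 7]. Elementwise product with the kernel and sum: 14·1 + 9·-1 + 0·1 + 12·1 + 11·-1.
Output[0,1]: The receptive field on the input at this output position is [14 14 15 / 0 12 9 / 11 7 8]. Elementwise product with the kernel and sum: 15·1 + 0·-1 + 12·1 + 9·1 + 7·-1.

6 29 12 13
7 2 13 -7
22 2 0 12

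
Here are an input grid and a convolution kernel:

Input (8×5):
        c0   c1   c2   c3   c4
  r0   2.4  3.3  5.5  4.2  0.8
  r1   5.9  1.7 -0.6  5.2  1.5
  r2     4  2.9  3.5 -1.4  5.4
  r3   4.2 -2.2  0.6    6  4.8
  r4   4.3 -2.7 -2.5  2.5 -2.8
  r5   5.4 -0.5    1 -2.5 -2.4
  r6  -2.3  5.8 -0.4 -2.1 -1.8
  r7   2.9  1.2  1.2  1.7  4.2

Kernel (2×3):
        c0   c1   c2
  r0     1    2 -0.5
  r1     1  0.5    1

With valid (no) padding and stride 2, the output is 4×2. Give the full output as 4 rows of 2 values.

12.4 17
11.75 6.4
6.3 1.25
14.2 2.55

Output[0,0]: The receptive field on the input at this output position is [2.4 3.3 5.5 / 5.9 1.7 -0.6]. Elementwise product with the kernel and sum: 2.4·1 + 3.3·2 + 5.5·-0.5 + 5.9·1 + 1.7·0.5 + -0.6·1.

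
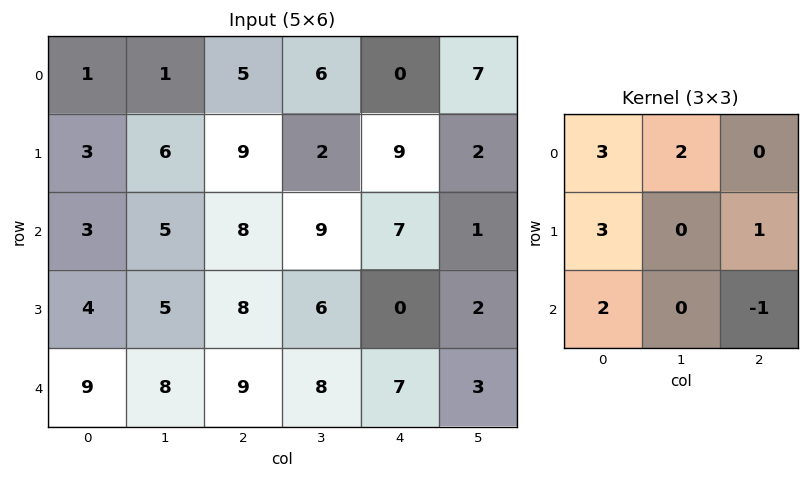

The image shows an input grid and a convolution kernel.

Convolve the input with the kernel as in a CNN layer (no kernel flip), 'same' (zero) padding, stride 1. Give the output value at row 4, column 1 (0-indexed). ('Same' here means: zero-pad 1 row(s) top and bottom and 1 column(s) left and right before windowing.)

The receptive field on the zero-padded input at this output position is [4 5 8 / 9 8 9 / 0 0 0]. Elementwise product with the kernel and sum: 4·3 + 5·2 + 9·3 + 9·1 + 0·2 + 0·-1.

58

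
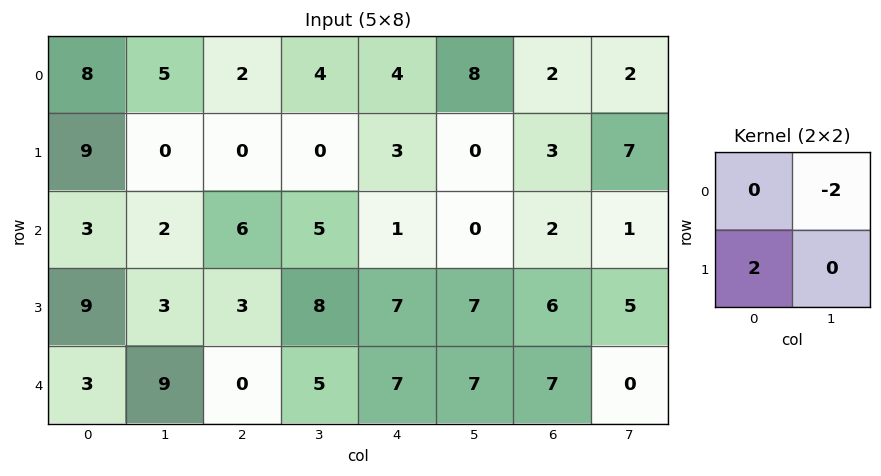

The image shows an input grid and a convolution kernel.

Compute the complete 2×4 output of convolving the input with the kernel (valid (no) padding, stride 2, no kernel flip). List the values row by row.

8 -8 -10 2
14 -4 14 10

Output[0,0]: The receptive field on the input at this output position is [8 5 / 9 0]. Elementwise product with the kernel and sum: 5·-2 + 9·2.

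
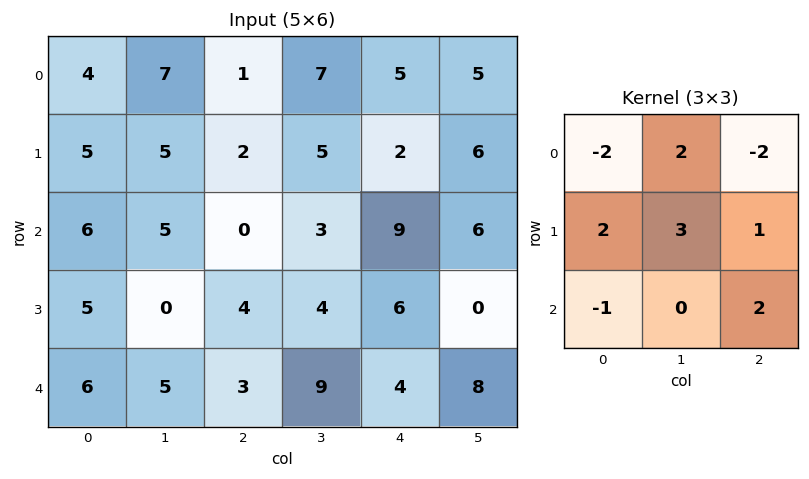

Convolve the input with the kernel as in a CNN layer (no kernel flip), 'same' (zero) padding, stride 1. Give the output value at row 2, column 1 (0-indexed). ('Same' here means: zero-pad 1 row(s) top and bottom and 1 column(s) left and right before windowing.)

26

The receptive field on the zero-padded input at this output position is [5 5 2 / 6 5 0 / 5 0 4]. Elementwise product with the kernel and sum: 5·-2 + 5·2 + 2·-2 + 6·2 + 5·3 + 0·1 + 5·-1 + 4·2.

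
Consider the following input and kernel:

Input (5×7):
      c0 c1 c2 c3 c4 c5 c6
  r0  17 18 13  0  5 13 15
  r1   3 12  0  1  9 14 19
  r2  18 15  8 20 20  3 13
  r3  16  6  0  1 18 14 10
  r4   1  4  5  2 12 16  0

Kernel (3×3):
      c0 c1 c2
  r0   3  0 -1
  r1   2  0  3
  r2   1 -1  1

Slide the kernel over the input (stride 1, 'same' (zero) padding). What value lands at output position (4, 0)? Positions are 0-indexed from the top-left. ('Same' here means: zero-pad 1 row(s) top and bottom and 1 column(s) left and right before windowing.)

6

The receptive field on the zero-padded input at this output position is [0 16 6 / 0 1 4 / 0 0 0]. Elementwise product with the kernel and sum: 0·3 + 6·-1 + 0·2 + 4·3 + 0·1 + 0·-1 + 0·1.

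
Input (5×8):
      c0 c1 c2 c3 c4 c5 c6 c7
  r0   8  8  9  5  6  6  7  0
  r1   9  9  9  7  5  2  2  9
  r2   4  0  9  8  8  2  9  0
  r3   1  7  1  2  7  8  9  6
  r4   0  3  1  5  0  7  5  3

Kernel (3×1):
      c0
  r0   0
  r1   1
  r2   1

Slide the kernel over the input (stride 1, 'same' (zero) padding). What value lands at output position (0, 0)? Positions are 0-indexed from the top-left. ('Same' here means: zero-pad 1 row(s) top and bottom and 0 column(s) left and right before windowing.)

17

The receptive field on the zero-padded input at this output position is [0 / 8 / 9]. Elementwise product with the kernel and sum: 8·1 + 9·1.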